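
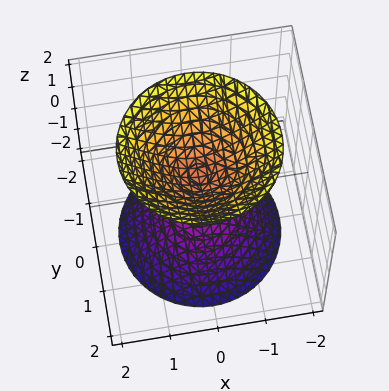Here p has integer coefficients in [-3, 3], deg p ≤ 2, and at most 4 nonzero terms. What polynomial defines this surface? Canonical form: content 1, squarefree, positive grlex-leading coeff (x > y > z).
3*x^2 + 3*y^2 - 2*z^2 + 1

First, I count 2 distinct pieces. They look like related sheets of one shape, so recover p as a whole.
Next, the degree is 2 — two separate bowl-shaped sheets opening away from each other; a quadric.
Next, symmetries: the z ↦ −z reflection is a symmetry, so z appears only in even powers; rotational symmetry about the z-axis ⇒ p depends on x, y only through x² + y².
Then, from the axis intercepts and sections: no x-intercept at any integer in the box; no y-intercept at any integer in the box; a circular section at z = 2 has radius between 1 and 2.
Finally, solving for integer coefficients yields p as stated.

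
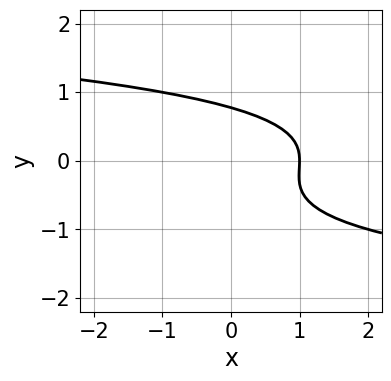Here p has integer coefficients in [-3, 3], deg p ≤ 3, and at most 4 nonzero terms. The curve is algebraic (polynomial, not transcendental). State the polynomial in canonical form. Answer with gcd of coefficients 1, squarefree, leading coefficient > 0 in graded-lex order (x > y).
(a) Degree: no degree-2 curve has this shape, so deg p = 3.
(b) From the visible intercepts: one x-axis crossing is at x = 1.
(c) Fitting integer coefficients to these (and the overall shape) gives p.

3*y^3 + y^2 + 2*x - 2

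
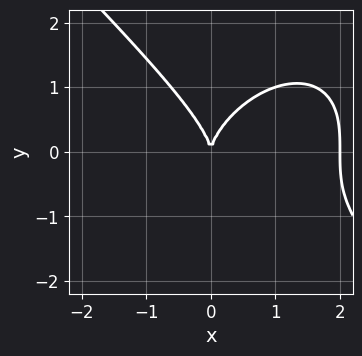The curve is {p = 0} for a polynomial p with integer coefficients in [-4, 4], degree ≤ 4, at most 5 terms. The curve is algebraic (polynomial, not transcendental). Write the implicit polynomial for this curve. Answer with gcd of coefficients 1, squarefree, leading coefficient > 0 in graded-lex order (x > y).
x^3 + y^3 - 2*x^2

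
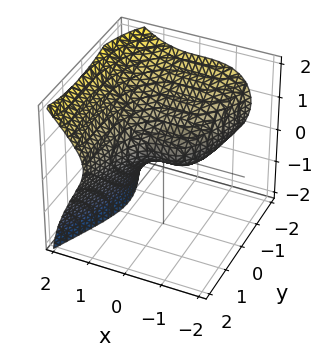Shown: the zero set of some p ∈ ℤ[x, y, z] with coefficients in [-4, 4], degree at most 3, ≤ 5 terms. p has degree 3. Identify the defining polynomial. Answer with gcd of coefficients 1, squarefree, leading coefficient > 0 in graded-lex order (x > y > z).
1. The degree is 3 — no degree-2 surface has this shape.
2. Observable constraints: it crosses the z-axis at the gridline z = 0; one y-axis crossing is at y = 0.
3. These observations pin down the coefficients.

2*x^3 + y^2*z - z^3 - 3*z^2 - 2*y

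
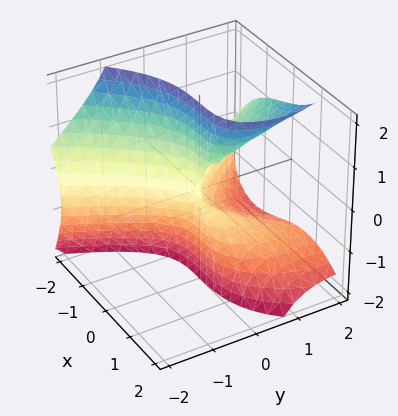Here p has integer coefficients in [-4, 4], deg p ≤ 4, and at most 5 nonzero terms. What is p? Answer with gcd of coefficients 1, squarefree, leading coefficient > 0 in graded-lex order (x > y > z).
2*x^3 + 2*x*y*z - 3*y*z^2 + 3*y^2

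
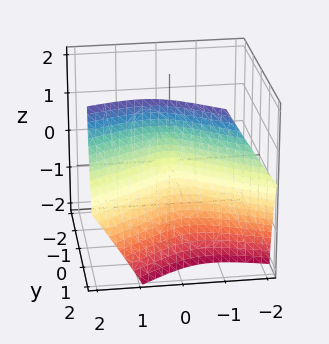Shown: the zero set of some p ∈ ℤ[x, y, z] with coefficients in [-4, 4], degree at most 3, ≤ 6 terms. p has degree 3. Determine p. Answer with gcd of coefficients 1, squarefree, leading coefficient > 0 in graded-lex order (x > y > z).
2*x*y*z + 2*y^3 - 3*x^2 - z^2 - y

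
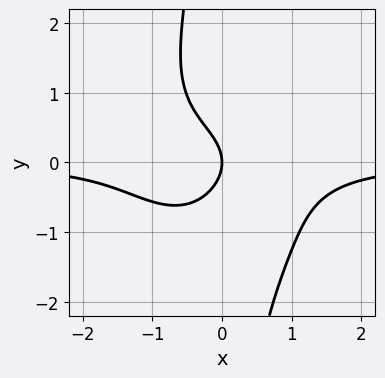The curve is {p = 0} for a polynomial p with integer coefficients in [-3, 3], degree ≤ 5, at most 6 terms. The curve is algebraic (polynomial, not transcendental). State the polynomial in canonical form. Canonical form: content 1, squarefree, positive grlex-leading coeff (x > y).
3*x^3*y + 2*x*y^3 + 3*y^2 + 3*x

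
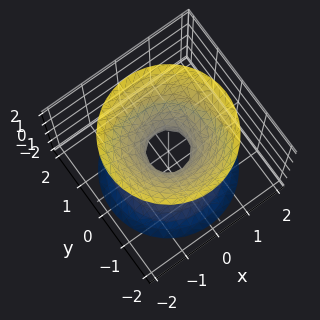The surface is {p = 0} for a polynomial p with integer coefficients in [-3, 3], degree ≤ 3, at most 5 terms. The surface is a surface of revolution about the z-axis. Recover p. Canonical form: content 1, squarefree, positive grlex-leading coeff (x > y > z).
3*x^2 + 3*y^2 - 2*z^2 - 1

(a) Degree: the shape is more complex than any degree-1 surface, so deg p = 2.
(b) Symmetries: rotational symmetry about the z-axis ⇒ p depends on x, y only through x² + y².
(c) From the axis intercepts and sections: a circular section at z = 1 has radius exactly 1; no z-intercept at any integer in the box.
(d) Putting this together gives p.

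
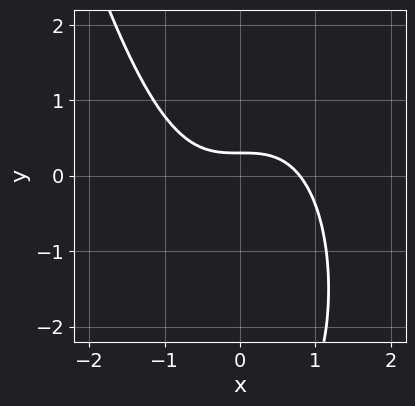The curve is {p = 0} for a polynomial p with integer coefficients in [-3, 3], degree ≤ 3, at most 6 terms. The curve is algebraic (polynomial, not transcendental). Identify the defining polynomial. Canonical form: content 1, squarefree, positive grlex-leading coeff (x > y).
(a) The degree is 3 — a generic line meets the curve in up to 3 points.
(b) Putting this together gives p.

2*x^3 + y^2 + 3*y - 1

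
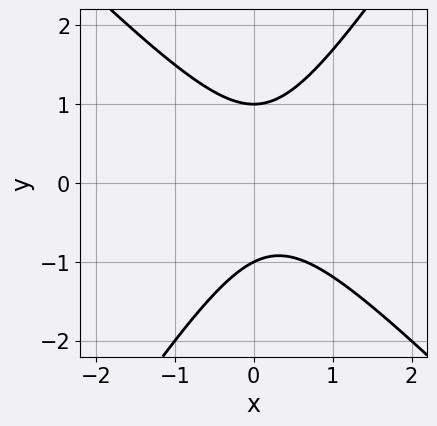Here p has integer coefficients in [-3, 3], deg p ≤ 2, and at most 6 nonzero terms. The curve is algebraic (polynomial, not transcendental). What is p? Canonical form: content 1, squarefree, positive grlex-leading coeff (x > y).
3*x^2 + x*y - 2*y^2 - x + 2

deg p = 2.
From the visible intercepts: it misses every integer gridline on the x-axis; among the integer gridlines, it crosses the y-axis at y ∈ {-1, 1}.
Fitting integer coefficients to these (and the overall shape) gives p.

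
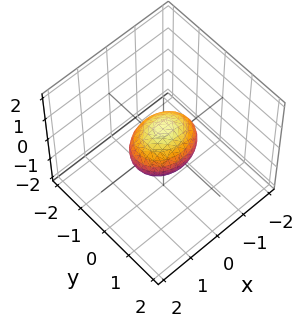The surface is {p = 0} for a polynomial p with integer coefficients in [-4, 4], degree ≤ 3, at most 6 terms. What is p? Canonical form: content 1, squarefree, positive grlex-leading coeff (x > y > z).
2*x^2 + 3*y^2 + 3*z^2 - 2

The degree is 2 — a closed, bounded, convex surface; a quadric.
Symmetries: mirror symmetry y ↦ −y ⇒ only even powers of y; it's symmetric under x → −x, forcing even powers of x; the z ↦ −z reflection is a symmetry, so z appears only in even powers.
Checking where it meets the axes: among the integer gridlines, it crosses the x-axis at x ∈ {-1, 1}.
Solving for integer coefficients yields p as stated.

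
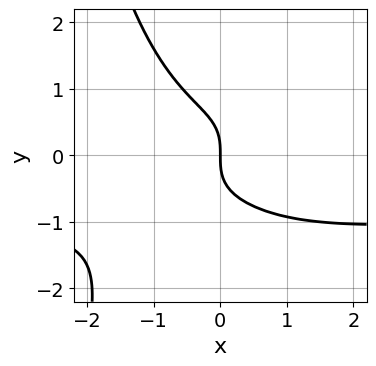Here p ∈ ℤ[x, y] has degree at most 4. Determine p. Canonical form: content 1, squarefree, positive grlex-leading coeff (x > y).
2*x^3*y + x*y^3 + 2*x^3 + 3*y^3 + 3*x

First, degree: no degree-3 curve has this shape, so deg p = 4.
Then, checking where it meets the axes: it meets the y-axis at y = 0 (among the integer gridlines); it meets the x-axis at x = 0 (among the integer gridlines).
Finally, assembling these constraints gives the stated polynomial.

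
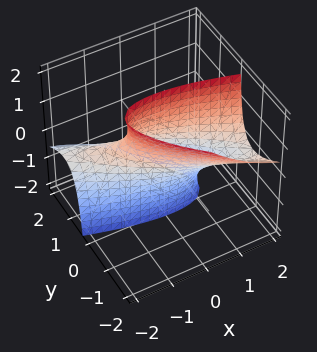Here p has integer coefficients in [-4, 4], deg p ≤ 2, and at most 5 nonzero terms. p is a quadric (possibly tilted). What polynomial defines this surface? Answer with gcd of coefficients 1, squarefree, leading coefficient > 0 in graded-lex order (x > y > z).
x^2 + 3*x*y + 3*y^2 + 3*y*z - 1

1. The degree is 2 — no degree-1 surface has this shape.
2. Reading off the gridlines: the x-axis gridline crossings are at x ∈ {-1, 1}; no z-intercept at any integer in the box.
3. Matching integer coefficients to the picture gives p.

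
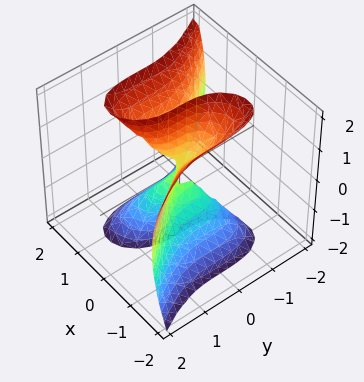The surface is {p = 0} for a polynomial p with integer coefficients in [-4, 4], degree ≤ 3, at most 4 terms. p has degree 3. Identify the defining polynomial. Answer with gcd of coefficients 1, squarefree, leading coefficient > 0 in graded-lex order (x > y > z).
2*x^3 - x*z^2 + y^3

deg p = 3. A generic line meets the surface in up to 3 points.
From the axis intercepts and sections: every point of the z-axis in the box is on the surface; it crosses the x-axis at the gridline x = 0; one y-axis crossing is at y = 0.
Putting this together gives p.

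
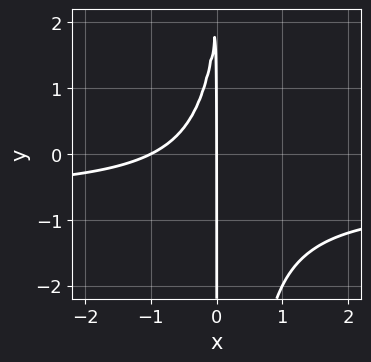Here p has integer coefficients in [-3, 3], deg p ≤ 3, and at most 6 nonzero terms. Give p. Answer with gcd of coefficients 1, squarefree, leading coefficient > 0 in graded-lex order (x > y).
3*x^2*y + 2*x^2 - x*y + 2*x

The degree is 3 — the shape is more complex than any degree-2 curve.
Against the integer gridlines: every point of the y-axis in the box is on the curve; the x-axis gridline crossings are at x ∈ {-1, 0}.
These observations pin down the coefficients.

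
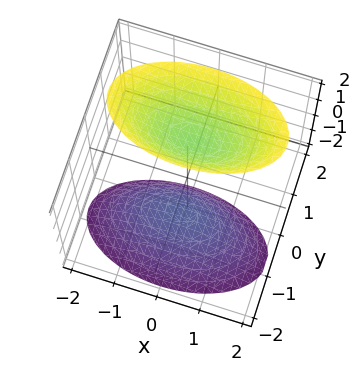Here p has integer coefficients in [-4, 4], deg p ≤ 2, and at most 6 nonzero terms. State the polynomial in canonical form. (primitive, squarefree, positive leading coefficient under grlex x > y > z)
x^2 + 3*y^2 - 2*y*z - z^2 + 2

First, I count 2 distinct pieces. They look like related sheets of one shape, so recover p as a whole.
Next, degree: no degree-1 surface has this shape, so deg p = 2.
Next, from the axis intercepts and sections: no x-intercept at any integer in the box; it misses every integer gridline on the y-axis.
Finally, solving for integer coefficients yields p as stated.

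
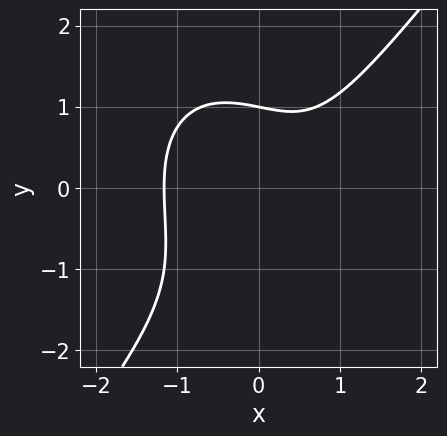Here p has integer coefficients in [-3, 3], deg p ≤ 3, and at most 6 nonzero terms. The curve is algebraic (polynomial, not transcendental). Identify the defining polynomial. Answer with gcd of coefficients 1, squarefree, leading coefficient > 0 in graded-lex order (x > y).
2*x^3 - y^3 - y^2 - x + 2

1. Degree: no degree-2 curve has this shape, so deg p = 3.
2. Observable constraints: it meets the y-axis at y = 1 (among the integer gridlines).
3. Assembling these constraints gives the stated polynomial.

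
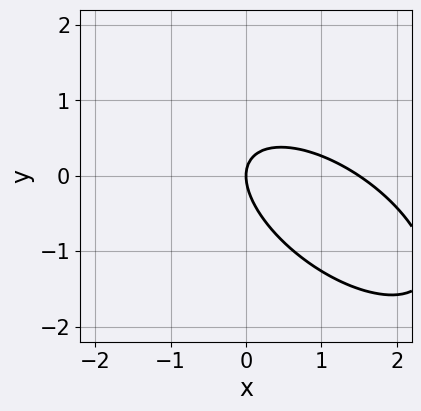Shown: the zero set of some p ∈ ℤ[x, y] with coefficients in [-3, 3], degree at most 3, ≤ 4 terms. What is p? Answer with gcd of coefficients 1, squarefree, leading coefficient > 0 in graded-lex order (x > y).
2*x^2 + 3*x*y + 3*y^2 - 3*x

First, degree: no degree-1 curve has this shape, so deg p = 2.
Then, reading off the gridlines: it meets the y-axis at y = 0 (among the integer gridlines); it meets the x-axis at x = 0 (among the integer gridlines).
Finally, the integer polynomial consistent with all of this is the stated p.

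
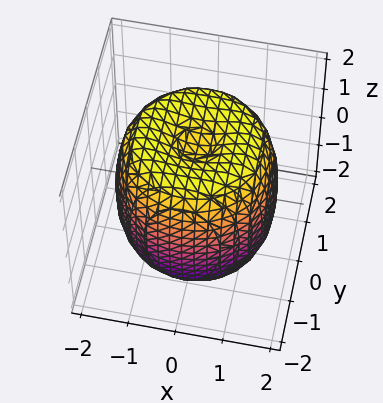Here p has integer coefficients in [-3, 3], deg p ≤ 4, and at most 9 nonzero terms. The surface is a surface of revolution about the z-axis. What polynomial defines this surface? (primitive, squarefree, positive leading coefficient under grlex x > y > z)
x^4 + 2*x^2*y^2 + y^4 - 2*x^2 - 2*y^2 + z^2 - 2

deg p = 4.
By symmetry, every cross-section ⟂ z is a circle, so x, y appear only via x² + y².
From the axis intercepts and sections: a circular section at z = 1 has radius between 1 and 2.
Matching integer coefficients to the picture gives p.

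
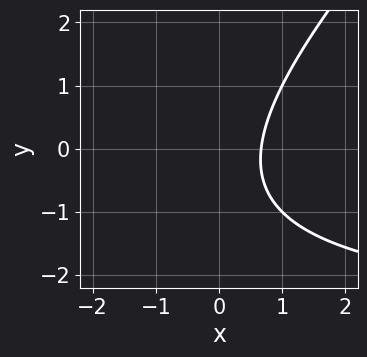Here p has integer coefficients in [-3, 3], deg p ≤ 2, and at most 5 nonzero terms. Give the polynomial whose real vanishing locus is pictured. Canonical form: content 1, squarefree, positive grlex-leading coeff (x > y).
x*y - y^2 + 3*x - y - 2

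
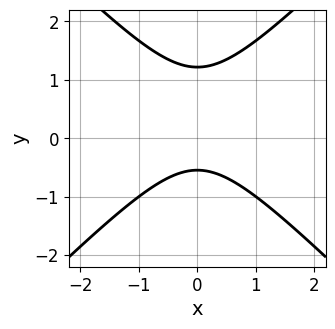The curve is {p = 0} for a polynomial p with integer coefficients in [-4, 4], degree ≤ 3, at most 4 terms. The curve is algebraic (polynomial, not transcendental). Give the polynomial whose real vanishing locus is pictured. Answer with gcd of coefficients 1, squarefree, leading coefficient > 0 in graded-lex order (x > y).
3*x^2 - 3*y^2 + 2*y + 2

(a) The degree is 2 — the shape is more complex than any degree-1 curve.
(b) Symmetries: it's symmetric under x → −x, forcing even powers of x.
(c) Against the integer gridlines: the curve avoids every integer x-axis point in the box.
(d) Putting this together gives p.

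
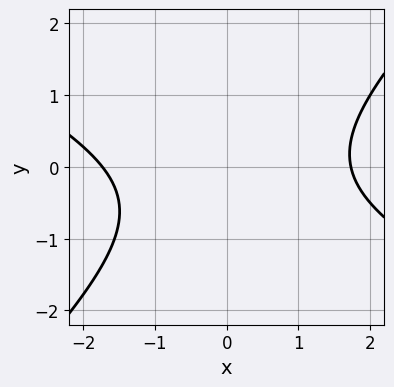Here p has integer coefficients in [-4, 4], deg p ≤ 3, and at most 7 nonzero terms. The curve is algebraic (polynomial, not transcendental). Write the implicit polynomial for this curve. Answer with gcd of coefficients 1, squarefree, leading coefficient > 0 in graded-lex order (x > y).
x^2 + x*y - 2*y^2 - y - 3

deg p = 2. No degree-1 curve has this shape.
Checking where it meets the axes: it misses every integer gridline on the y-axis.
Together with the visible shape, these determine p as stated.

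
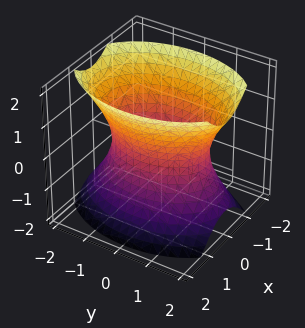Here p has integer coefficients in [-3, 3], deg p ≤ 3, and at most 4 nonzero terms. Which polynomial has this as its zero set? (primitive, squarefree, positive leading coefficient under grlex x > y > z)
2*x^2 + y^2 - z^2 - 2

deg p = 2. An hourglass — one-sheet hyperboloid; a quadric.
Symmetries: it's symmetric under y → −y, forcing even powers of y; the x ↦ −x reflection is a symmetry, so x appears only in even powers; the z ↦ −z reflection is a symmetry, so z appears only in even powers.
From the visible intercepts: the x-axis gridline crossings are at x ∈ {-1, 1}; it misses every integer gridline on the z-axis.
The integer polynomial consistent with all of this is the stated p.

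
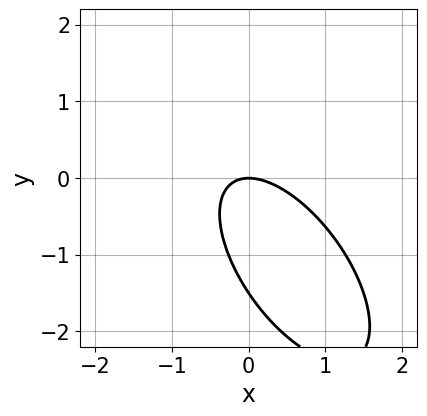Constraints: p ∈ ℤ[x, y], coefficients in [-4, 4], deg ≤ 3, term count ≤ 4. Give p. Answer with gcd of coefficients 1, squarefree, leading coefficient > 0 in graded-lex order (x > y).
3*x^2 + 3*x*y + 2*y^2 + 3*y

deg p = 2.
Observable constraints: it meets the y-axis at y = 0 (among the integer gridlines); it meets the x-axis at x = 0 (among the integer gridlines).
These observations pin down the coefficients.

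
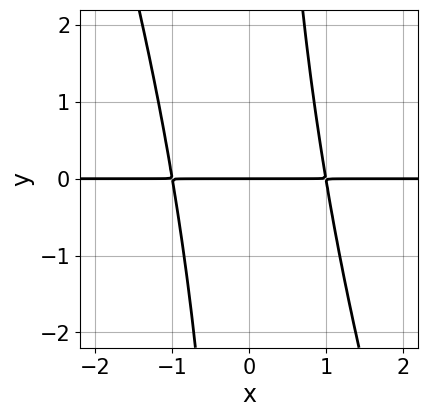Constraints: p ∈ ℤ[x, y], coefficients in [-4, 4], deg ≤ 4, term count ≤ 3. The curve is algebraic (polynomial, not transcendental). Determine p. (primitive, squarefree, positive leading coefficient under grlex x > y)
The degree is 3 — a generic line meets the curve in up to 3 points.
Reading off the gridlines: the visible x-axis segment lies entirely on the curve; one y-axis crossing is at y = 0.
Assembling these constraints gives the stated polynomial.

3*x^2*y + x*y^2 - 3*y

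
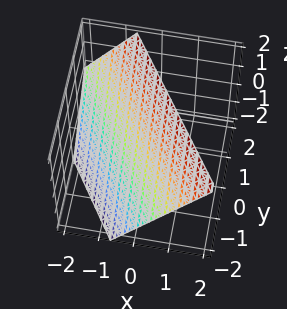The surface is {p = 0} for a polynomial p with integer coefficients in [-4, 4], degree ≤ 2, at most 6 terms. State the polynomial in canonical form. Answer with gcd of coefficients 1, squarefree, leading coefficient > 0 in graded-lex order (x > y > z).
3*x + 2*y - 2*z + 2

First, degree: the surface is flat (a plane), so deg p = 1.
Next, observable constraints: it meets the y-axis at y = -1 (among the integer gridlines); one z-axis crossing is at z = 1.
Finally, assembling these constraints gives the stated polynomial.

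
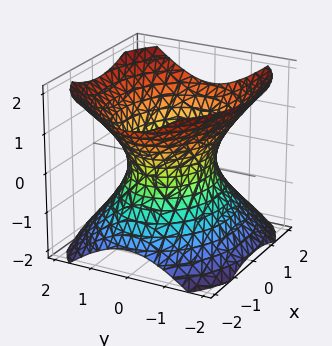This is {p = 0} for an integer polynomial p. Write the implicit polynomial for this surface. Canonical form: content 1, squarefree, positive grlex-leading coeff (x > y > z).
2*x^2 + 3*y^2 - 3*z^2 - 3

1. deg p = 2. An hourglass — one-sheet hyperboloid; a quadric.
2. Symmetries: mirror symmetry x ↦ −x ⇒ only even powers of x; it's symmetric under z → −z, forcing even powers of z; it's symmetric under y → −y, forcing even powers of y.
3. From the axis intercepts and sections: the y-axis gridline crossings are at y ∈ {-1, 1}; the surface avoids every integer z-axis point in the box.
4. The integer polynomial consistent with all of this is the stated p.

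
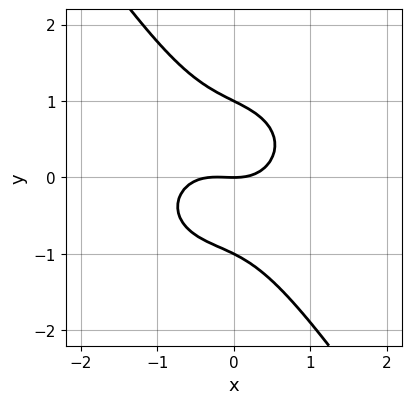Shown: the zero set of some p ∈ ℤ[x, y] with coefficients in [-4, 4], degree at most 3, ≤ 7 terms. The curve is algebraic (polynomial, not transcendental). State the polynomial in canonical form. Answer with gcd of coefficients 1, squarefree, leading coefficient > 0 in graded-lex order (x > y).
3*x^3 + 3*x*y^2 + 3*y^3 + x^2 - 3*y

1. Degree: a generic line meets the curve in up to 3 points, so deg p = 3.
2. From the visible intercepts: it meets the x-axis at x = 0 (among the integer gridlines); among the integer gridlines, it crosses the y-axis at y ∈ {-1, 0, 1}.
3. Putting this together gives p.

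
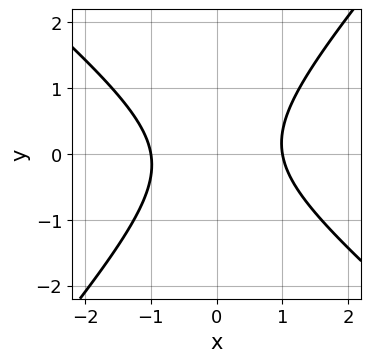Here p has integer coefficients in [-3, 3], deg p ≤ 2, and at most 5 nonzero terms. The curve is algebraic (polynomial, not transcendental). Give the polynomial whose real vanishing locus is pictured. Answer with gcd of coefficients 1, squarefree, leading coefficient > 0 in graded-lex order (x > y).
1. The degree is 2 — the shape is more complex than any degree-1 curve.
2. Checking where it meets the axes: no y-intercept at any integer in the box; the x-axis gridline crossings are at x ∈ {-1, 1}.
3. The integer polynomial consistent with all of this is the stated p.

3*x^2 + x*y - 3*y^2 - 3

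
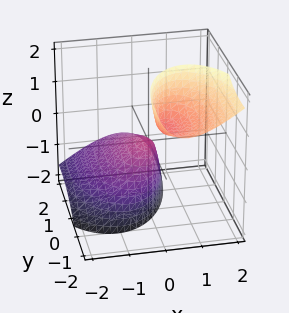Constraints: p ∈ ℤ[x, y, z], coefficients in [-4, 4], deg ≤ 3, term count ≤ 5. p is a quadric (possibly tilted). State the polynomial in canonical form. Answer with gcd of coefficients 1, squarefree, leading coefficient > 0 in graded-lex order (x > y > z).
3*x^2 - 3*x*z + y^2 + 2*y*z + z

(a) The picture has 2 separate pieces. Treating them together as one polynomial.
(b) Degree: the shape is more complex than any degree-1 surface, so deg p = 2.
(c) Against the integer gridlines: one x-axis crossing is at x = 0; it crosses the y-axis at the gridline y = 0; one z-axis crossing is at z = 0.
(d) These observations pin down the coefficients.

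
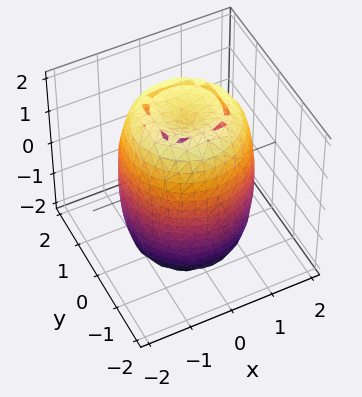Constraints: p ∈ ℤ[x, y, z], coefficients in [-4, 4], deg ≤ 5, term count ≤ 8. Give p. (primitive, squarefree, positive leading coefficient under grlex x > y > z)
2*x^4 + 4*x^2*y^2 + 2*y^4 - 3*x^2 - 3*y^2 + z^2 - 3

deg p = 4. No degree-3 surface has this shape.
Symmetries: rotational symmetry about the z-axis ⇒ p depends on x, y only through x² + y².
Reading off the gridlines: a circular section at z = 2 has radius between 0 and 1.
Fitting integer coefficients to these (and the overall shape) gives p.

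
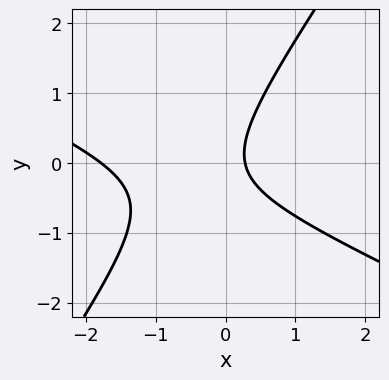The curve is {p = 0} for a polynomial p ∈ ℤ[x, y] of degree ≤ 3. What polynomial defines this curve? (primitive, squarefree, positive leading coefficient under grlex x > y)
2*x^2 + 3*x*y - 3*y^2 + 3*x - 1

(a) Degree: the shape is more complex than any degree-1 curve, so deg p = 2.
(b) Reading off the gridlines: it misses every integer gridline on the y-axis.
(c) These observations pin down the coefficients.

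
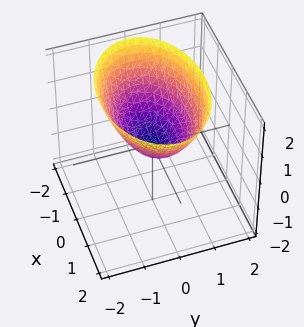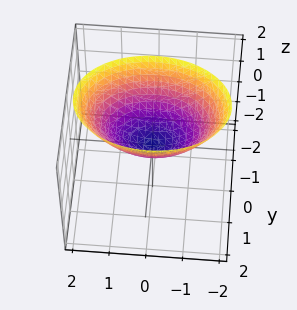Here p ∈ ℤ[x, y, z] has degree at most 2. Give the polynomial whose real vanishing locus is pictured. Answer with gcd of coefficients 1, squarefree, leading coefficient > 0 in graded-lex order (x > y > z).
(a) Degree: a paraboloid; a quadric, so deg p = 2.
(b) Symmetries: mirror symmetry y ↦ −y ⇒ only even powers of y; it's symmetric under x → −x, forcing even powers of x.
(c) Reading off the gridlines: it crosses the x-axis at the gridline x = 0; it crosses the z-axis at the gridline z = 0.
(d) Together with the visible shape, these determine p as stated.

x^2 + 2*y^2 - 2*z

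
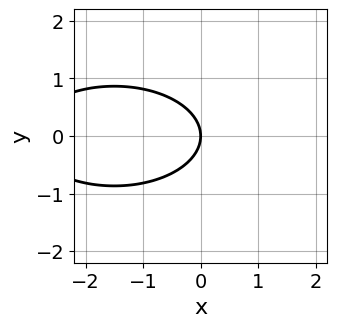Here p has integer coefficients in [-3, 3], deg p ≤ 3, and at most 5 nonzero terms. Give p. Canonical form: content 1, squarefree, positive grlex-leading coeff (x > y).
First, the degree is 2 — a generic line meets the curve in up to 2 points.
Then, symmetries: the y ↦ −y reflection is a symmetry, so y appears only in even powers.
Next, checking where it meets the axes: it meets the y-axis at y = 0 (among the integer gridlines); one x-axis crossing is at x = 0.
Finally, the integer polynomial consistent with all of this is the stated p.

x^2 + 3*y^2 + 3*x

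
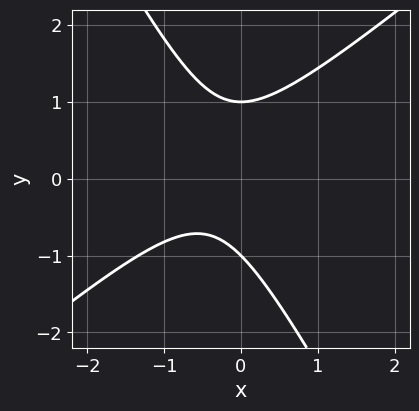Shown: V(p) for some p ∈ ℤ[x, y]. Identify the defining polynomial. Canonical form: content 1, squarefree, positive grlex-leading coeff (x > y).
(a) deg p = 2.
(b) Checking where it meets the axes: it misses every integer gridline on the x-axis; the y-axis gridline crossings are at y ∈ {-1, 1}.
(c) Putting this together gives p.

3*x^2 - 2*x*y - 2*y^2 + 2*x + 2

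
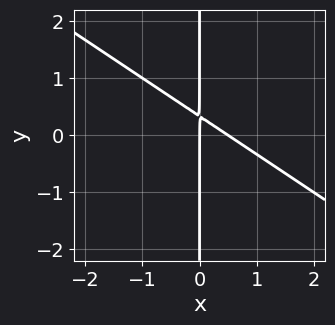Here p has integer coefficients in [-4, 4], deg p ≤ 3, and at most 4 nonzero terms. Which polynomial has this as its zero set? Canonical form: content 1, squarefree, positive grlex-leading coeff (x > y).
Degree: a generic line meets the curve in up to 2 points, so deg p = 2.
From the axis intercepts and sections: every point of the y-axis in the box is on the curve; it crosses the x-axis at the gridline x = 0.
Assembling these constraints gives the stated polynomial.

2*x^2 + 3*x*y - x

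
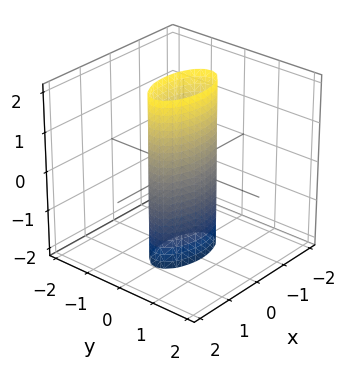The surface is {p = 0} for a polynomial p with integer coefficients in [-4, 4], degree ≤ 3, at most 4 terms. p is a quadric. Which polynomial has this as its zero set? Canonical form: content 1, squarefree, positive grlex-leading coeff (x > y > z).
x^2 + 3*y^2 - 1

First, the degree is 2 — constant cross-section along one axis; a quadric.
Then, symmetries: it's symmetric under y → −y, forcing even powers of y; mirror symmetry x ↦ −x ⇒ only even powers of x; it's symmetric under z → −z, forcing even powers of z.
Next, against the integer gridlines: among the integer gridlines, it crosses the x-axis at x ∈ {-1, 1}; it misses every integer gridline on the z-axis.
Finally, the integer polynomial consistent with all of this is the stated p.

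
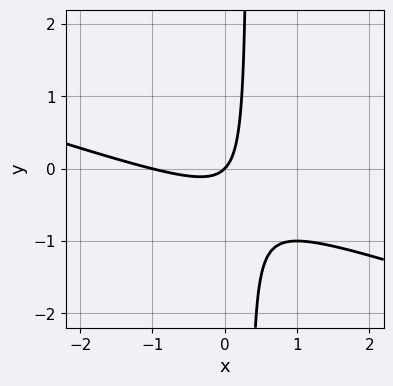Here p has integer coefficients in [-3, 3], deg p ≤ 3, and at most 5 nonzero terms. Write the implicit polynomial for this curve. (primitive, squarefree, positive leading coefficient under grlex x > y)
x^2 + 3*x*y + x - y

The degree is 2 — a generic line meets the curve in up to 2 points.
Observable constraints: it meets the y-axis at y = 0 (among the integer gridlines); the x-axis gridline crossings are at x ∈ {-1, 0}.
Matching integer coefficients to the picture gives p.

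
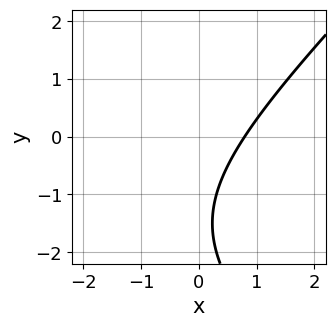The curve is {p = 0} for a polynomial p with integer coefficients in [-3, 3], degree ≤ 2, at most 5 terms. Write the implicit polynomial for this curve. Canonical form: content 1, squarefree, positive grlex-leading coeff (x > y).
x^2 - y^2 + 3*x - 3*y - 3

The degree is 2 — the shape is more complex than any degree-1 curve.
Observable constraints: no y-intercept at any integer in the box.
Putting this together gives p.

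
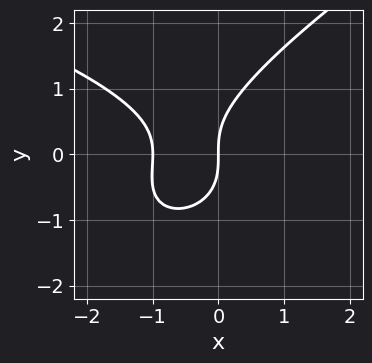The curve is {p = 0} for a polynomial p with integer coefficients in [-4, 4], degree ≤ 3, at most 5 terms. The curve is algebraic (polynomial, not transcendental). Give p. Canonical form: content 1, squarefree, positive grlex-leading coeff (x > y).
x*y^2 - 2*y^3 + 3*x^2 + 3*x

1. Degree: a generic line meets the curve in up to 3 points, so deg p = 3.
2. From the axis intercepts and sections: it crosses the y-axis at the gridline y = 0; among the integer gridlines, it crosses the x-axis at x ∈ {-1, 0}.
3. Assembling these constraints gives the stated polynomial.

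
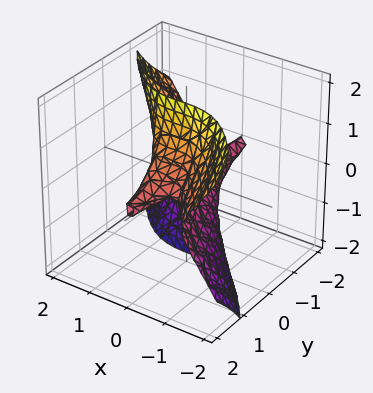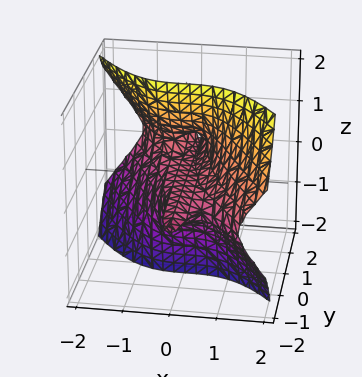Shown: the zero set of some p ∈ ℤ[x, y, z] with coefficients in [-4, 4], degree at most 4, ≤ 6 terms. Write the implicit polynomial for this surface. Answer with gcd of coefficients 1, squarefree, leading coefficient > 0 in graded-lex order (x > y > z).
3*x^3 + 2*x^2*y + 3*y*z^2 - 2*z

1. Degree: the shape is more complex than any degree-2 surface, so deg p = 3.
2. Observable constraints: it crosses the x-axis at the gridline x = 0; one z-axis crossing is at z = 0; the visible y-axis segment lies entirely on the surface.
3. Solving for integer coefficients yields p as stated.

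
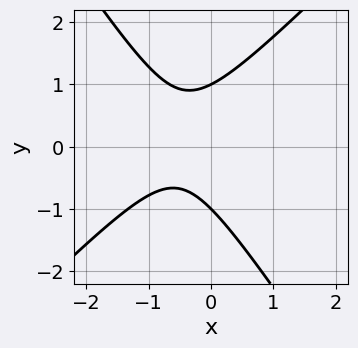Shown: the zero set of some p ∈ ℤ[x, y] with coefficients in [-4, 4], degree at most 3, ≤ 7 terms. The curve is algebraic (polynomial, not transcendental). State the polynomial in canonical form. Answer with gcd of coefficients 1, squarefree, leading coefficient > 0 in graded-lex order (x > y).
3*x^2 - x*y - 2*y^2 + 3*x + 2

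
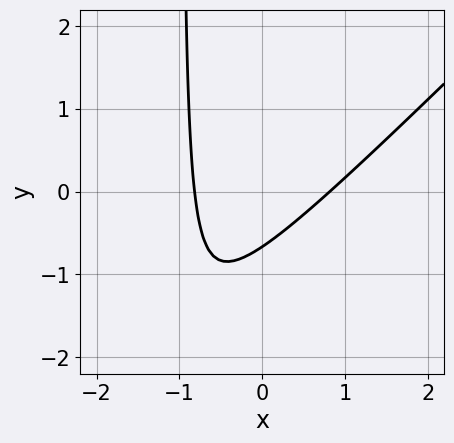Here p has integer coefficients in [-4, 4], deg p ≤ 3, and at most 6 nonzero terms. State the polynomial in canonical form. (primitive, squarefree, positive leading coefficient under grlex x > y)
First, degree: the shape is more complex than any degree-1 curve, so deg p = 2.
Finally, the integer polynomial consistent with all of this is the stated p.

3*x^2 - 3*x*y - 3*y - 2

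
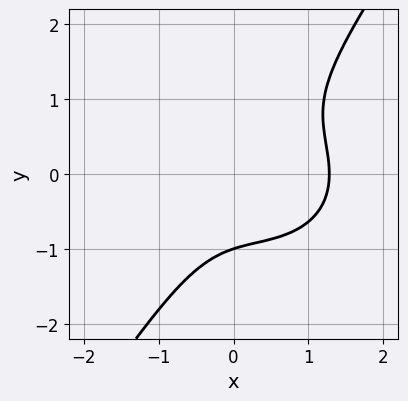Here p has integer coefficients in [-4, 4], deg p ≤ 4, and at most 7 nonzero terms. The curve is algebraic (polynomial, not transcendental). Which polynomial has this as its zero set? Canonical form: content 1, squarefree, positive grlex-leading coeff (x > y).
3*x^3 + 3*x*y^2 - 3*y^3 - 2*x^2 - 3

Degree: a generic line meets the curve in up to 3 points, so deg p = 3.
From the axis intercepts and sections: one y-axis crossing is at y = -1.
Fitting integer coefficients to these (and the overall shape) gives p.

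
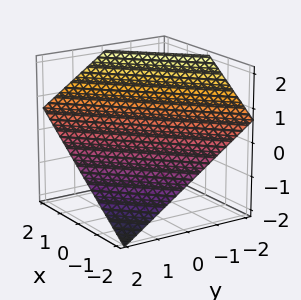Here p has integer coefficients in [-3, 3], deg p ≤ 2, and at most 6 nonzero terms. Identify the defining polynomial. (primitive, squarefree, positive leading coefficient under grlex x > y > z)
2*x - 2*y - 3*z + 2

1. The degree is 1 — the surface is flat (a plane).
2. Reading off the gridlines: one y-axis crossing is at y = 1; it meets the x-axis at x = -1 (among the integer gridlines).
3. Matching integer coefficients to the picture gives p.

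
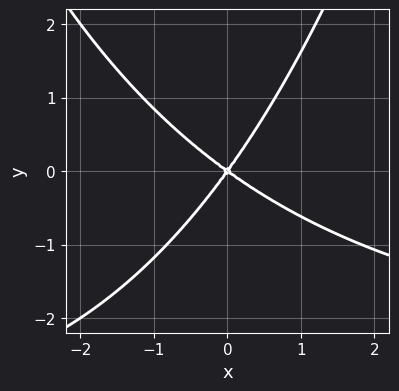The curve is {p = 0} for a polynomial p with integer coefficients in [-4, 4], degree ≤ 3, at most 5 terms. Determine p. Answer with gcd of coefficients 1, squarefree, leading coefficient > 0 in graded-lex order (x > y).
First, deg p = 3. No degree-2 curve has this shape.
Next, checking where it meets the axes: it crosses the x-axis at the gridline x = 0; it meets the y-axis at y = 0 (among the integer gridlines).
Finally, assembling these constraints gives the stated polynomial.

x^2*y + 3*x^2 + 2*x*y - 3*y^2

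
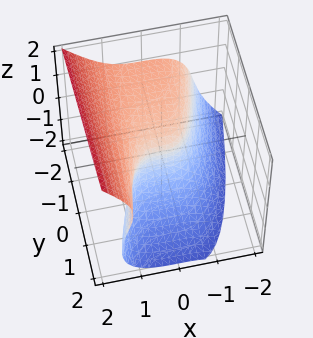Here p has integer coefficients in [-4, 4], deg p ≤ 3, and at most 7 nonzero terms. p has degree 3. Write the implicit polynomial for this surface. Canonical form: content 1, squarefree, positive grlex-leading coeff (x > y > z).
3*x^3 - 2*z^3 + 2*y*z - z^2 - 3*y

(a) Degree: no degree-2 surface has this shape, so deg p = 3.
(b) From the visible intercepts: one x-axis crossing is at x = 0; one y-axis crossing is at y = 0; it meets the z-axis at z = 0 (among the integer gridlines).
(c) Fitting integer coefficients to these (and the overall shape) gives p.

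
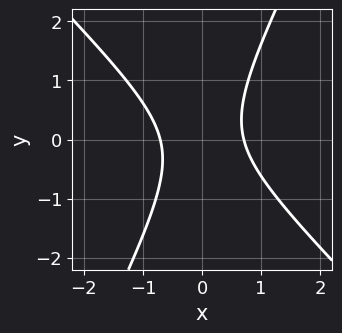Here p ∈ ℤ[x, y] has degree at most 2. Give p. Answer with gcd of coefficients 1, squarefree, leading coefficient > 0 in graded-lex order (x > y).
The degree is 2 — the shape is more complex than any degree-1 curve.
Against the integer gridlines: the curve avoids every integer y-axis point in the box.
The integer polynomial consistent with all of this is the stated p.

2*x^2 + x*y - y^2 - 1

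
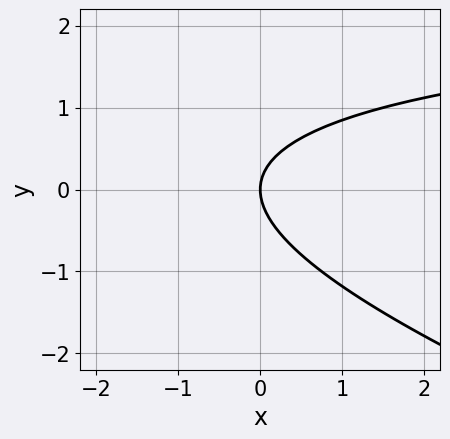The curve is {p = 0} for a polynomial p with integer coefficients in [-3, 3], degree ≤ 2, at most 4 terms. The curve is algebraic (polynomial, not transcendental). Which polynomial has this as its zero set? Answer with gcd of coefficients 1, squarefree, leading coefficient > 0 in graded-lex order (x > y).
Degree: a generic line meets the curve in up to 2 points, so deg p = 2.
Observable constraints: it meets the x-axis at x = 0 (among the integer gridlines); it crosses the y-axis at the gridline y = 0.
These observations pin down the coefficients.

x*y + 3*y^2 - 3*x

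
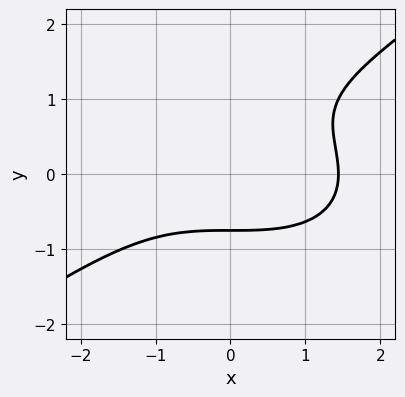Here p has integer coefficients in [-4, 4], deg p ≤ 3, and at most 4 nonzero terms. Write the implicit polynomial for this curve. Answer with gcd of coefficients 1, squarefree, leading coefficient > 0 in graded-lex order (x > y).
x^3 - 3*y^3 + 3*y^2 - 3

First, degree: no degree-2 curve has this shape, so deg p = 3.
Finally, matching integer coefficients to the picture gives p.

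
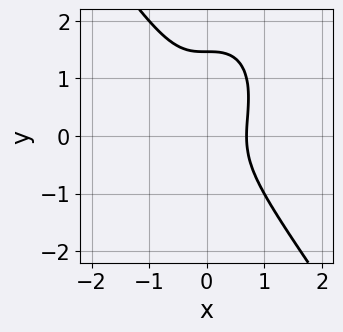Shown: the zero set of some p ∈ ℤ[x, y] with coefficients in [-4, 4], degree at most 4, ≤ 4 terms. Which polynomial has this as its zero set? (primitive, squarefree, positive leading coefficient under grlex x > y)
3*x^3 + y^3 - y^2 - 1

deg p = 3. No degree-2 curve has this shape.
Matching integer coefficients to the picture gives p.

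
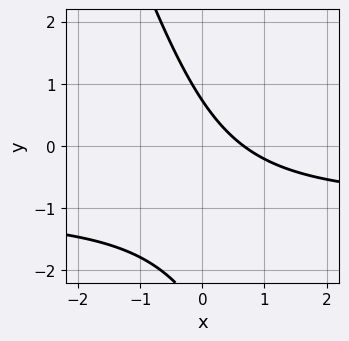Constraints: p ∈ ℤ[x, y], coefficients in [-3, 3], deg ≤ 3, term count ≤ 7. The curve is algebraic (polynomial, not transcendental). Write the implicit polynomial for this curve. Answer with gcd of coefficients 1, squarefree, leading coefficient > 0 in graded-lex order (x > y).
3*x*y + y^2 + 3*x + 2*y - 2

(a) The degree is 2 — the shape is more complex than any degree-1 curve.
(b) Putting this together gives p.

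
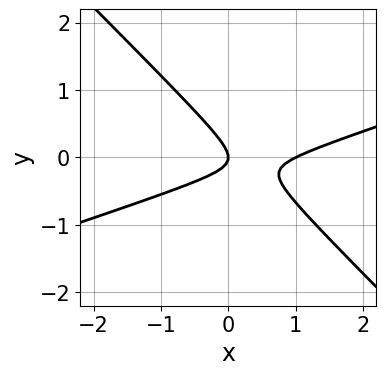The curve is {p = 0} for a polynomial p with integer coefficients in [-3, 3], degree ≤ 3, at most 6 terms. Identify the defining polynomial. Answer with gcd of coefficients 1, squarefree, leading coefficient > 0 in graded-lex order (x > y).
x^2 - 2*x*y - 3*y^2 - x

First, degree: no degree-1 curve has this shape, so deg p = 2.
Next, reading off the gridlines: the x-axis gridline crossings are at x ∈ {0, 1}; it meets the y-axis at y = 0 (among the integer gridlines).
Finally, fitting integer coefficients to these (and the overall shape) gives p.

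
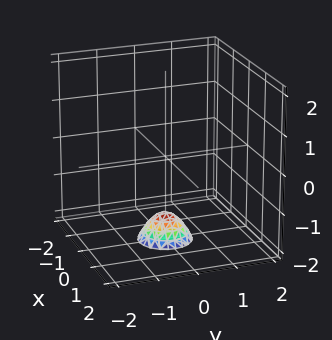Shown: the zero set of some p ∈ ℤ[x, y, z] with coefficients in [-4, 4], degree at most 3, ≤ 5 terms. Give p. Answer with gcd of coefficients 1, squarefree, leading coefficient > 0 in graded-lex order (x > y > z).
(a) deg p = 2.
(b) Symmetries: rotational symmetry about the z-axis ⇒ p depends on x, y only through x² + y².
(c) From the axis intercepts and sections: it misses every integer gridline on the x-axis; it misses every integer gridline on the y-axis; a circular section at z = -2 has radius between 0 and 1.
(d) Fitting integer coefficients to these (and the overall shape) gives p.

3*x^2 + 3*y^2 + 2*z + 3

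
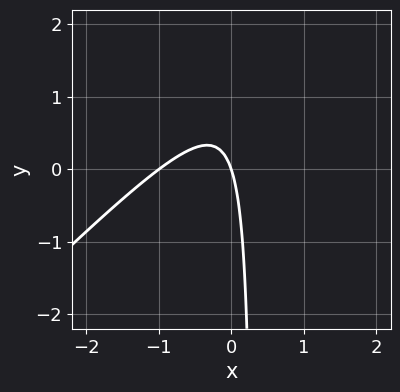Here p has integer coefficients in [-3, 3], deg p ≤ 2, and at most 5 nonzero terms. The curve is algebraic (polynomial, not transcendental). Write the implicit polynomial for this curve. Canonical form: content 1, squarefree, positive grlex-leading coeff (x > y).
3*x^2 - 3*x*y + 3*x + y

(a) Degree: the shape is more complex than any degree-1 curve, so deg p = 2.
(b) From the axis intercepts and sections: one y-axis crossing is at y = 0; the x-axis gridline crossings are at x ∈ {-1, 0}.
(c) These observations pin down the coefficients.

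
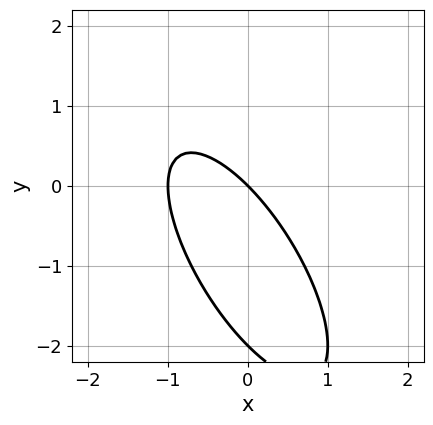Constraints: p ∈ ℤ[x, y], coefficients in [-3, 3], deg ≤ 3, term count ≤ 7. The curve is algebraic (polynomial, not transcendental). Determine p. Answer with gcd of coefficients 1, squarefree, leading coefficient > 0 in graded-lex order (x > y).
First, degree: no degree-1 curve has this shape, so deg p = 2.
Then, reading off the gridlines: the x-axis gridline crossings are at x ∈ {-1, 0}; the y-axis gridline crossings are at y ∈ {-2, 0}.
Finally, putting this together gives p.

2*x^2 + 2*x*y + y^2 + 2*x + 2*y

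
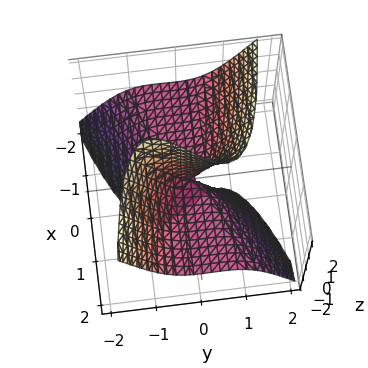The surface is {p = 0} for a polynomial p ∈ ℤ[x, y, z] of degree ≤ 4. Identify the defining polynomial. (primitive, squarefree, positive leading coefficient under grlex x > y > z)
First, degree: the shape is more complex than any degree-2 surface, so deg p = 3.
Next, from the axis intercepts and sections: every point of the z-axis in the box is on the surface; the visible x-axis segment lies entirely on the surface; it meets the y-axis at y = 0 (among the integer gridlines).
Finally, putting this together gives p.

x*y^2 - 3*y^3 + y*z^2 - 3*x*z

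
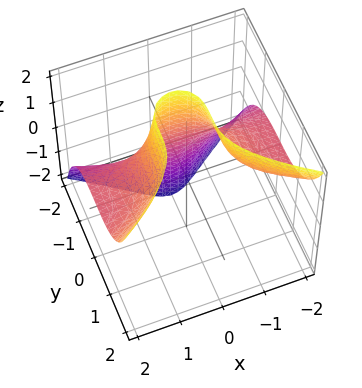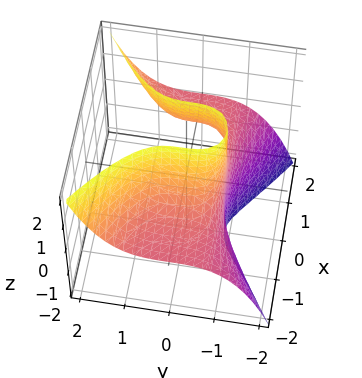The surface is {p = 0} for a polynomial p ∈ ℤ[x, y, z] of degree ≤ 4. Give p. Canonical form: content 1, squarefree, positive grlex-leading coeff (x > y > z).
3*x^2*z - 3*y^3 - 2

1. The degree is 3 — the shape is more complex than any degree-2 surface.
2. From the axis intercepts and sections: it misses every integer gridline on the x-axis; no z-intercept at any integer in the box.
3. Fitting integer coefficients to these (and the overall shape) gives p.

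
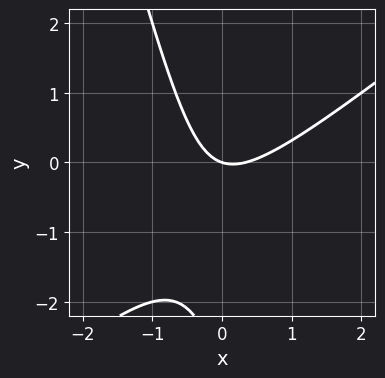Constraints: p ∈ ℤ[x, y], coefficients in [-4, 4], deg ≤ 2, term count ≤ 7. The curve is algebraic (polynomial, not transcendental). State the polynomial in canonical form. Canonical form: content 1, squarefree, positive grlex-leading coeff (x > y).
(a) deg p = 2. No degree-1 curve has this shape.
(b) Observable constraints: it crosses the y-axis at the gridline y = 0; it crosses the x-axis at the gridline x = 0.
(c) The integer polynomial consistent with all of this is the stated p.

3*x^2 - 3*x*y - y^2 - x - 3*y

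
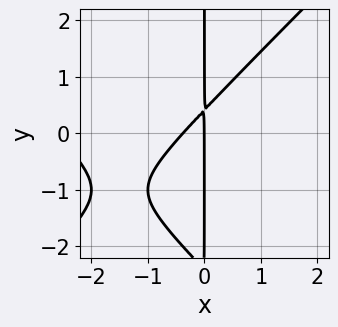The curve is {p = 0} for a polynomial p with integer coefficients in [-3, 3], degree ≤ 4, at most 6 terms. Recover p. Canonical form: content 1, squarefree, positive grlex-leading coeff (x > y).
x^3 - x*y^2 + 3*x^2 - 2*x*y + x

First, the degree is 3 — the shape is more complex than any degree-2 curve.
Then, observable constraints: one x-axis crossing is at x = 0; every point of the y-axis in the box is on the curve.
Finally, fitting integer coefficients to these (and the overall shape) gives p.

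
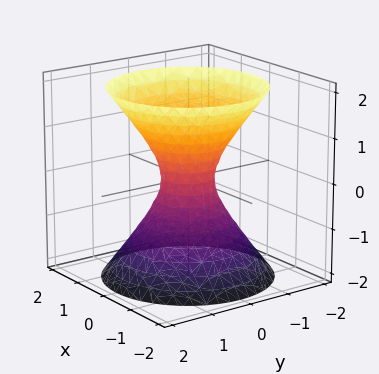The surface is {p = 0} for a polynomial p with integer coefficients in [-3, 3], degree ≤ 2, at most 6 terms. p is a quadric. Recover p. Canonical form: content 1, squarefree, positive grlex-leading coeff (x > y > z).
1. Degree: one connected sheet with a waist; a quadric, so deg p = 2.
2. By symmetry, the z-axis is an axis of rotation, so x and y enter only as x² + y²; mirror symmetry z ↦ −z ⇒ only even powers of z.
3. From the visible intercepts: it misses every integer gridline on the z-axis; a circular section at z = 1 has radius exactly 1.
4. These observations pin down the coefficients.

3*x^2 + 3*y^2 - 2*z^2 - 1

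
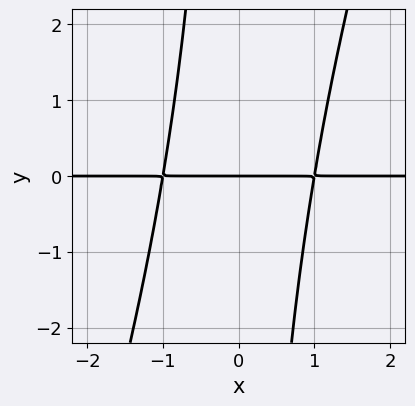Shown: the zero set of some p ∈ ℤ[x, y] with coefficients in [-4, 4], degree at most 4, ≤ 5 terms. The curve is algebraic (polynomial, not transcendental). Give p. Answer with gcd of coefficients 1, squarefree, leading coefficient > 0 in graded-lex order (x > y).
(a) Degree: no degree-2 curve has this shape, so deg p = 3.
(b) Reading off the gridlines: one y-axis crossing is at y = 0; the visible x-axis segment lies entirely on the curve.
(c) These observations pin down the coefficients.

3*x^2*y - x*y^2 - 3*y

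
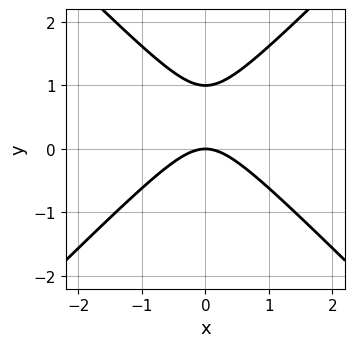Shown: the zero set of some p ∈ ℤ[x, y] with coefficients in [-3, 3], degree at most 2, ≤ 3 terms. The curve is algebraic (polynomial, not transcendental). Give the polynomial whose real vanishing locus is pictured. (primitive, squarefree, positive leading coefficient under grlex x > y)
x^2 - y^2 + y

First, degree: no degree-1 curve has this shape, so deg p = 2.
Next, symmetries: the x ↦ −x reflection is a symmetry, so x appears only in even powers.
Then, checking where it meets the axes: one x-axis crossing is at x = 0; among the integer gridlines, it crosses the y-axis at y ∈ {0, 1}.
Finally, these observations pin down the coefficients.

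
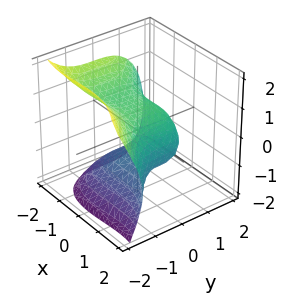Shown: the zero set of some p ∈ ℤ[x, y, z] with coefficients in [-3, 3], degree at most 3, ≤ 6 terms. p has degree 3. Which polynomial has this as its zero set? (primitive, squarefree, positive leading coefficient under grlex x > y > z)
x^3 + x^2*z + 2*y^3 + 3*z^2 - 2

Degree: a generic line meets the surface in up to 3 points, so deg p = 3.
Checking where it meets the axes: it crosses the y-axis at the gridline y = 1.
Together with the visible shape, these determine p as stated.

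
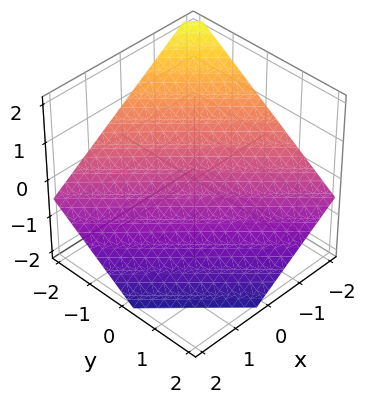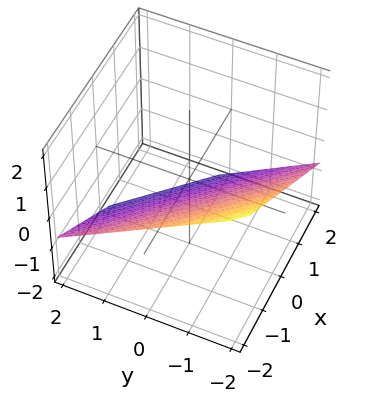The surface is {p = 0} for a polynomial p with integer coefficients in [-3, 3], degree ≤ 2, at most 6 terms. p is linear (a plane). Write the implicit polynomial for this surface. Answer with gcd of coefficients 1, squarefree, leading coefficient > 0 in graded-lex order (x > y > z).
deg p = 1. Every cross-section is a straight line — this is a plane.
Observable constraints: it meets the x-axis at x = -1 (among the integer gridlines); it crosses the y-axis at the gridline y = -1.
Matching integer coefficients to the picture gives p.

2*x + 2*y + 3*z + 2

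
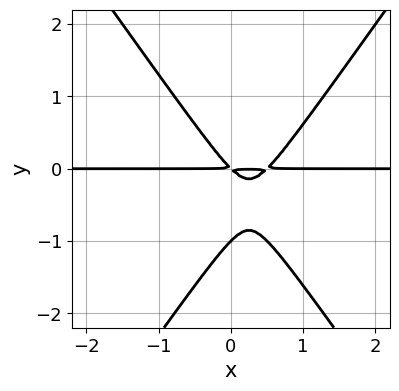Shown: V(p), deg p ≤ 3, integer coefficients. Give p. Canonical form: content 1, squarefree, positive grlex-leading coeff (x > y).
2*x^2*y - y^3 - x*y - y^2

First, degree: the shape is more complex than any degree-2 curve, so deg p = 3.
Then, from the axis intercepts and sections: every point of the x-axis in the box is on the curve; it meets the y-axis at y = -1 (among the integer gridlines).
Finally, putting this together gives p.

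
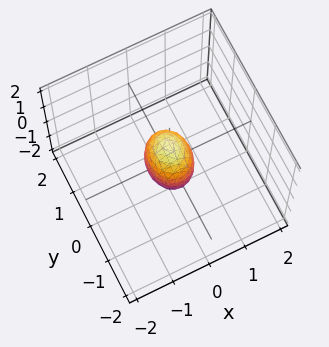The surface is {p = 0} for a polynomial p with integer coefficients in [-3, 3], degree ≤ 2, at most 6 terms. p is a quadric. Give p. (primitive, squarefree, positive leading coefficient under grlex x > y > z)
deg p = 2.
Symmetries: the x ↦ −x reflection is a symmetry, so x appears only in even powers; it's symmetric under y → −y, forcing even powers of y; mirror symmetry z ↦ −z ⇒ only even powers of z.
Observable constraints: the z-axis gridline crossings are at z ∈ {-1, 1}.
Solving for integer coefficients yields p as stated.

3*x^2 + 2*y^2 + z^2 - 1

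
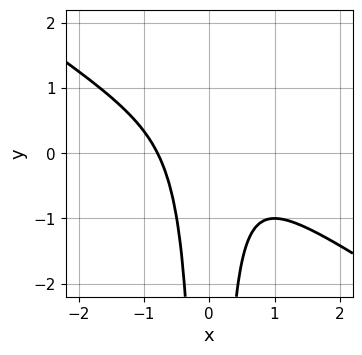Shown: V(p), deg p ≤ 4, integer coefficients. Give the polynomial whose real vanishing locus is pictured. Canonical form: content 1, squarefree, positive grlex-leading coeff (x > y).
deg p = 3. No degree-2 curve has this shape.
From the visible intercepts: the curve avoids every integer y-axis point in the box.
Solving for integer coefficients yields p as stated.

2*x^3 + 3*x^2*y + 1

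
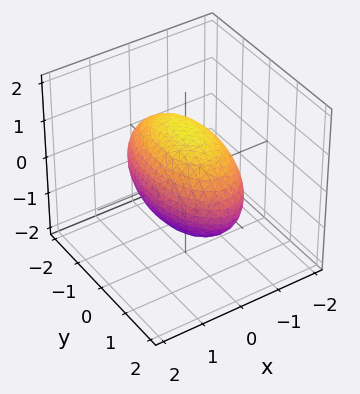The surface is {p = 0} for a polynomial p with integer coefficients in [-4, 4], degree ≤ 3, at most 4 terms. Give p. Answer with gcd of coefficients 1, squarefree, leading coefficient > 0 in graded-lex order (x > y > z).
First, deg p = 2. Bounded and convex; a quadric.
Then, symmetries: mirror symmetry z ↦ −z ⇒ only even powers of z; it's symmetric under y → −y, forcing even powers of y; the x ↦ −x reflection is a symmetry, so x appears only in even powers.
Then, from the visible intercepts: the x-axis gridline crossings are at x ∈ {-1, 1}.
Finally, these observations pin down the coefficients.

3*x^2 + y^2 + 2*z^2 - 3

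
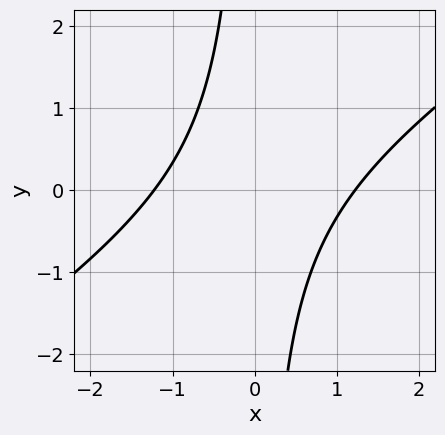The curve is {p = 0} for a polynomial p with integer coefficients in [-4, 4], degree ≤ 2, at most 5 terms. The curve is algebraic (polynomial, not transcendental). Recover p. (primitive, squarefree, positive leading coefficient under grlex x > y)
1. The degree is 2 — no degree-1 curve has this shape.
2. Against the integer gridlines: it misses every integer gridline on the y-axis.
3. These observations pin down the coefficients.

2*x^2 - 3*x*y - 3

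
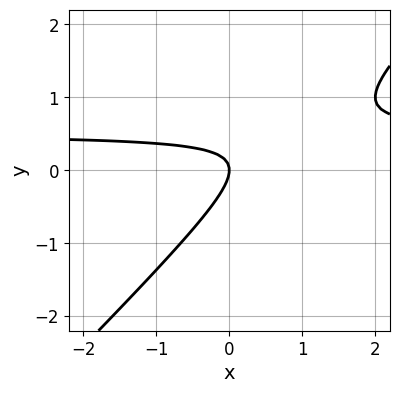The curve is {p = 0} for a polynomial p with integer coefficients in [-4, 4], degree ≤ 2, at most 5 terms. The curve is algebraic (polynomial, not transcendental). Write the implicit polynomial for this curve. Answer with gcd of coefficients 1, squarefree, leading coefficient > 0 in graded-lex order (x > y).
(a) The degree is 2 — the shape is more complex than any degree-1 curve.
(b) Against the integer gridlines: it crosses the x-axis at the gridline x = 0; it meets the y-axis at y = 0 (among the integer gridlines).
(c) Solving for integer coefficients yields p as stated.

2*x*y - 2*y^2 - x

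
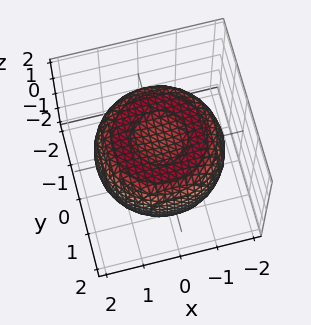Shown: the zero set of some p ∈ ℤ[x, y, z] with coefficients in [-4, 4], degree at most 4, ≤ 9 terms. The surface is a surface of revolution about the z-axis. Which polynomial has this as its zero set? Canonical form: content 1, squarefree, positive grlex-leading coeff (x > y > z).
x^4 + 2*x^2*y^2 + y^4 - 2*x^2 - 2*y^2 + 3*z^2 - 2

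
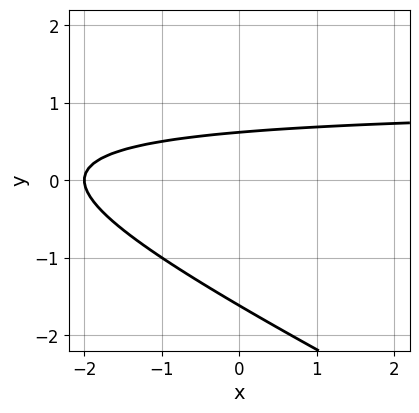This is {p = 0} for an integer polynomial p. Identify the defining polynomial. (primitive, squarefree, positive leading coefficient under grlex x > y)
1. Degree: a generic line meets the curve in up to 2 points, so deg p = 2.
2. From the visible intercepts: it crosses the x-axis at the gridline x = -2.
3. Matching integer coefficients to the picture gives p.

x*y + 2*y^2 - x + 2*y - 2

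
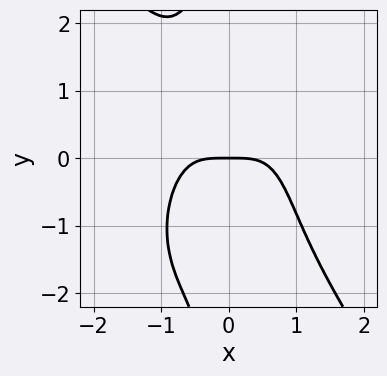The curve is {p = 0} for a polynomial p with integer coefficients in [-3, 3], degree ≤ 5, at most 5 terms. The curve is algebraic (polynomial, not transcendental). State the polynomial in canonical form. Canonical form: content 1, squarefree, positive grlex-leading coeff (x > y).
3*x^4 + x*y^3 + 3*y

First, degree: no degree-3 curve has this shape, so deg p = 4.
Next, against the integer gridlines: it meets the y-axis at y = 0 (among the integer gridlines); it crosses the x-axis at the gridline x = 0.
Finally, together with the visible shape, these determine p as stated.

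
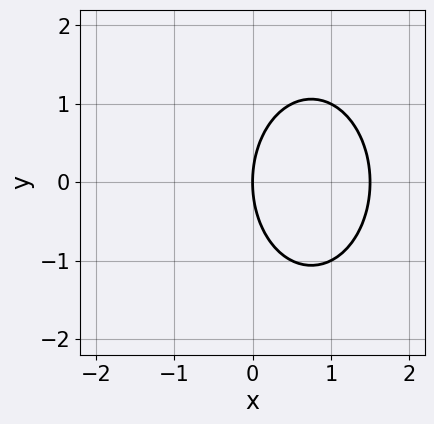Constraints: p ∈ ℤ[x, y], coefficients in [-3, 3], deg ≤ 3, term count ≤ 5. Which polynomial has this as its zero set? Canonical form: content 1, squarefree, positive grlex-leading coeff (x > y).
1. deg p = 2. A generic line meets the curve in up to 2 points.
2. Symmetries: it's symmetric under y → −y, forcing even powers of y.
3. From the axis intercepts and sections: it meets the y-axis at y = 0 (among the integer gridlines); it meets the x-axis at x = 0 (among the integer gridlines).
4. Together with the visible shape, these determine p as stated.

2*x^2 + y^2 - 3*x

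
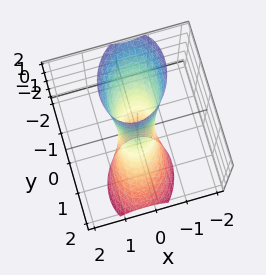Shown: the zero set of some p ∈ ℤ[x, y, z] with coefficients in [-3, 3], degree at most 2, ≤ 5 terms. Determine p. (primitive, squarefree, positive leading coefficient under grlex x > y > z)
1. Degree: a generic line meets the surface in up to 2 points, so deg p = 2.
2. Observable constraints: the surface avoids every integer z-axis point in the box.
3. These observations pin down the coefficients.

3*x^2 - x*y + 2*y^2 + 2*y*z - 1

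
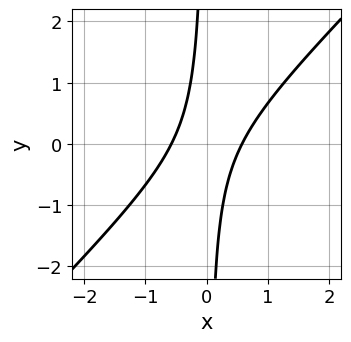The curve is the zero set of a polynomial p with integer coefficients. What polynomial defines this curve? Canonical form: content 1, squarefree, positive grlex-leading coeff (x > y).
3*x^2 - 3*x*y - 1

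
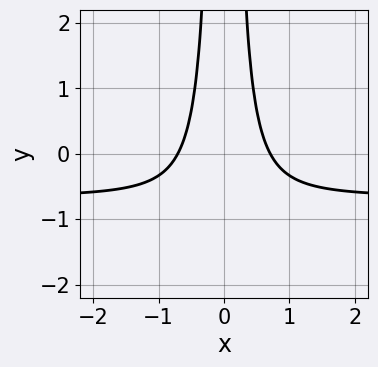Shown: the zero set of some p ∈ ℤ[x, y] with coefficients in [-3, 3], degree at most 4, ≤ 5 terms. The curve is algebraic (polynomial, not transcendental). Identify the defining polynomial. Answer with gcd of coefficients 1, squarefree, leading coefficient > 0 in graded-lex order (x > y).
(a) Degree: a generic line meets the curve in up to 3 points, so deg p = 3.
(b) Symmetries: mirror symmetry x ↦ −x ⇒ only even powers of x.
(c) Reading off the gridlines: no y-intercept at any integer in the box.
(d) Together with the visible shape, these determine p as stated.

3*x^2*y + 2*x^2 - 1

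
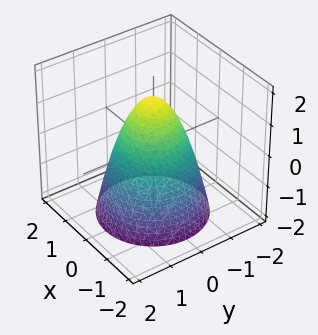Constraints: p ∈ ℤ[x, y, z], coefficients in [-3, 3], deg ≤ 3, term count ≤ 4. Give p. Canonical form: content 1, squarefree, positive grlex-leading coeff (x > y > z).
3*x^2 + 3*y^2 + 2*z - 3

1. The degree is 2 — the shape is more complex than any degree-1 surface.
2. Symmetries: rotational symmetry about the z-axis ⇒ p depends on x, y only through x² + y².
3. Checking where it meets the axes: a circular section at z = 1 has radius between 0 and 1; the x-axis gridline crossings are at x ∈ {-1, 1}.
4. Matching integer coefficients to the picture gives p. Check: (0, 1, 0) on the y-axis lies on the surface, and p(0, 1, 0) = 0. ✓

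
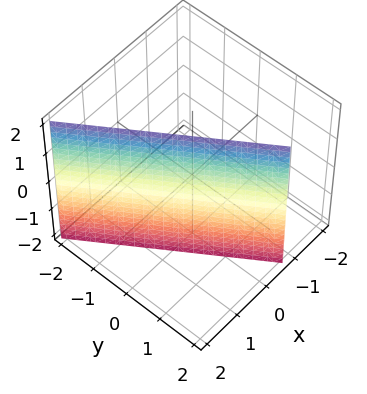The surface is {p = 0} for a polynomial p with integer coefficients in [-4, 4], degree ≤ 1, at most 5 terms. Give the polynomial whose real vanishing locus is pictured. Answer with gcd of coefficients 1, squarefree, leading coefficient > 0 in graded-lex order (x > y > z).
3*x + 2*y - 2

(a) Degree: the surface is flat (a plane), so deg p = 1.
(b) Reading off the gridlines: it misses every integer gridline on the z-axis; one y-axis crossing is at y = 1.
(c) Fitting integer coefficients to these (and the overall shape) gives p.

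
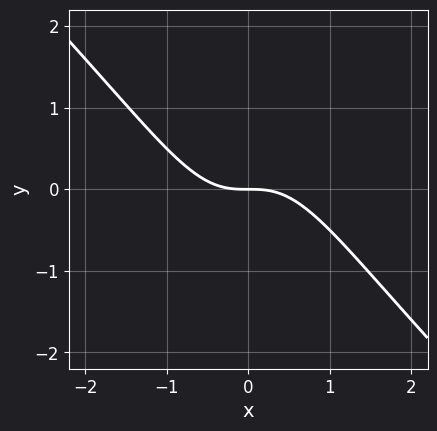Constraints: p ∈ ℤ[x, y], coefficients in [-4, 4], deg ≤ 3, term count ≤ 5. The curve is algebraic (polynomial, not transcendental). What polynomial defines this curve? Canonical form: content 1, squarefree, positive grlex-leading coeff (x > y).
x^3 + x^2*y + y

The degree is 3 — a generic line meets the curve in up to 3 points.
Checking where it meets the axes: one y-axis crossing is at y = 0; it meets the x-axis at x = 0 (among the integer gridlines).
Fitting integer coefficients to these (and the overall shape) gives p.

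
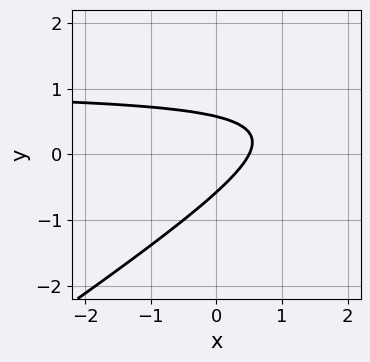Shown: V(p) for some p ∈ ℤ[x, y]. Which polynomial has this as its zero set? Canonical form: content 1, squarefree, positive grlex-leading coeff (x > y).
First, degree: a generic line meets the curve in up to 2 points, so deg p = 2.
Finally, putting this together gives p.

2*x*y - 3*y^2 - 2*x + 1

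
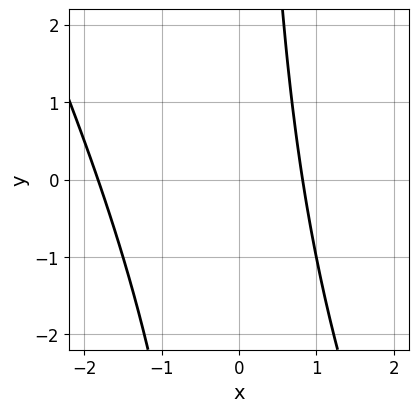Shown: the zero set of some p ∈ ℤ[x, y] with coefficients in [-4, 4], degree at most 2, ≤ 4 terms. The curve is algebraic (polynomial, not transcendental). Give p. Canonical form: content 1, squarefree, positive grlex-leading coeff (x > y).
2*x^2 + x*y + 2*x - 3

1. The degree is 2 — a generic line meets the curve in up to 2 points.
2. Observable constraints: no y-intercept at any integer in the box.
3. These observations pin down the coefficients.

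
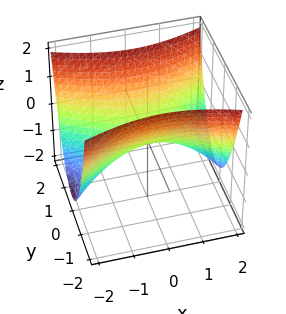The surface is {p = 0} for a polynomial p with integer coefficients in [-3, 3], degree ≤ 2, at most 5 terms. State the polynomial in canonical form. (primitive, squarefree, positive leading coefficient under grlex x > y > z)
The degree is 2 — a saddle surface; a quadric.
Symmetries: the x ↦ −x reflection is a symmetry, so x appears only in even powers; it's symmetric under y → −y, forcing even powers of y.
Checking where it meets the axes: it crosses the y-axis at the gridline y = 0; one z-axis crossing is at z = 0.
Solving for integer coefficients yields p as stated.

x^2 - 3*y^2 + 3*z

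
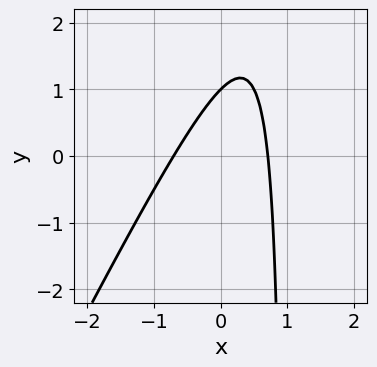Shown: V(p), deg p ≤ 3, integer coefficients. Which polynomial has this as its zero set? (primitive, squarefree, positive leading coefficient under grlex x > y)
(a) The degree is 2 — no degree-1 curve has this shape.
(b) Observable constraints: one y-axis crossing is at y = 1.
(c) The integer polynomial consistent with all of this is the stated p.

2*x^2 - x*y + y - 1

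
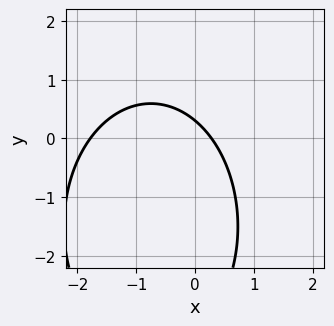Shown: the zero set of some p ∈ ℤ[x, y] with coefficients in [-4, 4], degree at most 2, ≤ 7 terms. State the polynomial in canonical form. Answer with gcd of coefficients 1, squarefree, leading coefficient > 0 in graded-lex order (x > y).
2*x^2 + y^2 + 3*x + 3*y - 1

The degree is 2 — no degree-1 curve has this shape.
The integer polynomial consistent with all of this is the stated p.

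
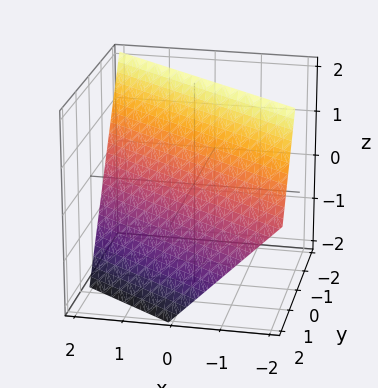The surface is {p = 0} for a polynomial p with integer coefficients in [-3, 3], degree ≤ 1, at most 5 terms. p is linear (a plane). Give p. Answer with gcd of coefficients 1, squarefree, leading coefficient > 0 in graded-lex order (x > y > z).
2*x + 3*y + 2*z - 2

(a) deg p = 1.
(b) Checking where it meets the axes: it crosses the z-axis at the gridline z = 1; one x-axis crossing is at x = 1.
(c) Matching integer coefficients to the picture gives p.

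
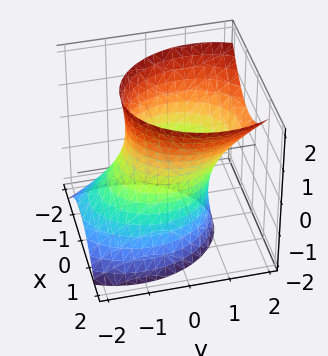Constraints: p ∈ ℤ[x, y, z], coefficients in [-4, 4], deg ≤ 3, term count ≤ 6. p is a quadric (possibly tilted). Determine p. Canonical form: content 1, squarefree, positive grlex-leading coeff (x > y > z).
Degree: the shape is more complex than any degree-1 surface, so deg p = 2.
Reading off the gridlines: the surface avoids every integer z-axis point in the box; the x-axis gridline crossings are at x ∈ {-1, 1}.
Putting this together gives p.

3*x^2 + 2*y^2 - 2*y*z - z^2 - 3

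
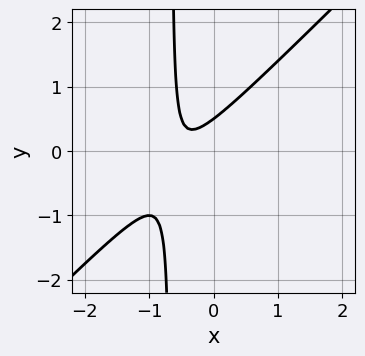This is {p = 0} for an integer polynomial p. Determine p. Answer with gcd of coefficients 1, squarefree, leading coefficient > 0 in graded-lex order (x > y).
(a) The degree is 2 — no degree-1 curve has this shape.
(b) Against the integer gridlines: the curve avoids every integer x-axis point in the box.
(c) The integer polynomial consistent with all of this is the stated p.

3*x^2 - 3*x*y + 3*x - 2*y + 1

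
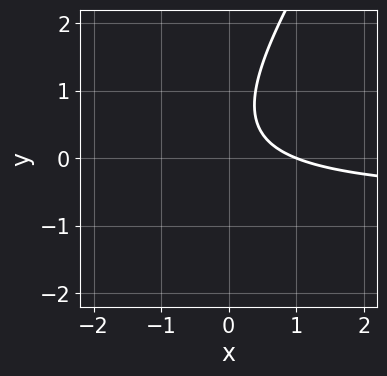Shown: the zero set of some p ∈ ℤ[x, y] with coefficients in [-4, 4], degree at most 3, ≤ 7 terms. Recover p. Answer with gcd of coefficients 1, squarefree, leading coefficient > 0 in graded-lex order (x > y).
3*x*y - 2*y^2 + 2*x + 2*y - 2

1. The degree is 2 — the shape is more complex than any degree-1 curve.
2. From the axis intercepts and sections: it meets the x-axis at x = 1 (among the integer gridlines); the curve avoids every integer y-axis point in the box.
3. Assembling these constraints gives the stated polynomial.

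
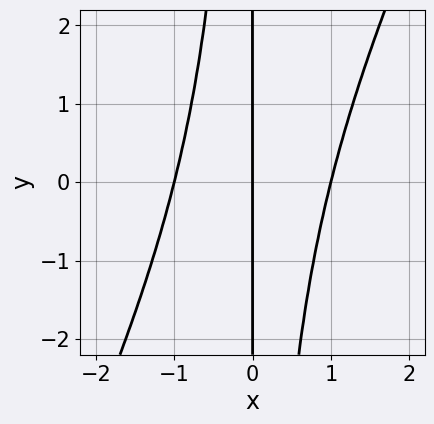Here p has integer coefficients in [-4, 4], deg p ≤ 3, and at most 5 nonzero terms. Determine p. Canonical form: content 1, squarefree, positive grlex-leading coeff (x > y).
2*x^3 - x^2*y - 2*x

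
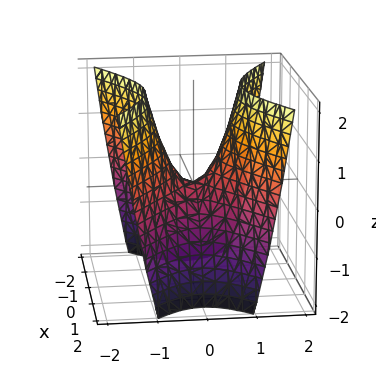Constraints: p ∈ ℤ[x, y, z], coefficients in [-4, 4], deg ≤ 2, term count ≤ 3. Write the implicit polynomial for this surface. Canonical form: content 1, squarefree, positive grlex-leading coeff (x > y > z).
x^2 - 2*y^2 + z

(a) Degree: a saddle surface; a quadric, so deg p = 2.
(b) Symmetries: it's symmetric under y → −y, forcing even powers of y; it's symmetric under x → −x, forcing even powers of x.
(c) Observable constraints: one y-axis crossing is at y = 0; it crosses the z-axis at the gridline z = 0; one x-axis crossing is at x = 0.
(d) Assembling these constraints gives the stated polynomial.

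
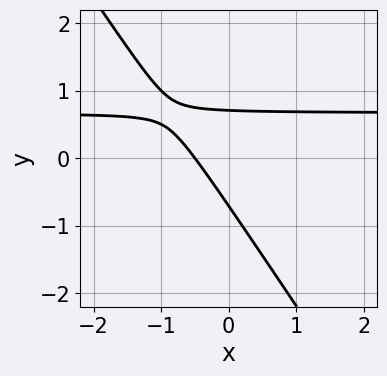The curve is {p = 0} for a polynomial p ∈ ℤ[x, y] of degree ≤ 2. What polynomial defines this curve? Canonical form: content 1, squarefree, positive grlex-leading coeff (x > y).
3*x*y + 2*y^2 - 2*x - 1

First, degree: the shape is more complex than any degree-1 curve, so deg p = 2.
Finally, solving for integer coefficients yields p as stated.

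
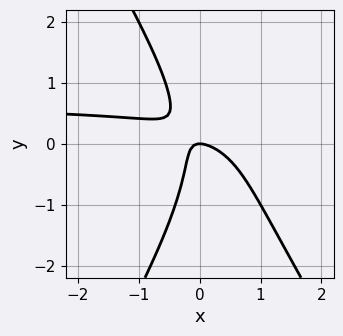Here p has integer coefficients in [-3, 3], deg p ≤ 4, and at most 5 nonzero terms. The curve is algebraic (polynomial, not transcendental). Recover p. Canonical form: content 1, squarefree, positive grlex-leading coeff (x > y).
3*x^2*y - y^3 - 2*x^2 - 3*x*y - y

1. Degree: no degree-2 curve has this shape, so deg p = 3.
2. Against the integer gridlines: one y-axis crossing is at y = 0; it crosses the x-axis at the gridline x = 0.
3. The integer polynomial consistent with all of this is the stated p.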